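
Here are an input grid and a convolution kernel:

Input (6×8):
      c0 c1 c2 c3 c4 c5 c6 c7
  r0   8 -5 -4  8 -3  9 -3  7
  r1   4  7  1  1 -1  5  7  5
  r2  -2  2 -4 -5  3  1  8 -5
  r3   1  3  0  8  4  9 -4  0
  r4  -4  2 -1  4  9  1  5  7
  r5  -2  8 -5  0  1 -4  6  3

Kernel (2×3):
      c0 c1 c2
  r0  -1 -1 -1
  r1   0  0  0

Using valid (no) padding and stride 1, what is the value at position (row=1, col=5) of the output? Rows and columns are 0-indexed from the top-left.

The receptive field on the input at this output position is [5 7 5 / 1 8 -5]. Elementwise product with the kernel and sum: 5·-1 + 7·-1 + 5·-1.

-17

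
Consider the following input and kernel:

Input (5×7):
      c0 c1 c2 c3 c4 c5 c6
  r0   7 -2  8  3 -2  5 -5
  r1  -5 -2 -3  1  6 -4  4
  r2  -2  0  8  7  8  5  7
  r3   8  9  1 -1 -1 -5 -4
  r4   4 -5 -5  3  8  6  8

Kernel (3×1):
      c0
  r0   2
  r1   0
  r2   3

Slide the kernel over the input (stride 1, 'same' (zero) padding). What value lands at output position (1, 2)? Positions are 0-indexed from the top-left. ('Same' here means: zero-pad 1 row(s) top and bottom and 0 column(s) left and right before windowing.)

The receptive field on the zero-padded input at this output position is [8 / -3 / 8]. Elementwise product with the kernel and sum: 8·2 + 8·3.

40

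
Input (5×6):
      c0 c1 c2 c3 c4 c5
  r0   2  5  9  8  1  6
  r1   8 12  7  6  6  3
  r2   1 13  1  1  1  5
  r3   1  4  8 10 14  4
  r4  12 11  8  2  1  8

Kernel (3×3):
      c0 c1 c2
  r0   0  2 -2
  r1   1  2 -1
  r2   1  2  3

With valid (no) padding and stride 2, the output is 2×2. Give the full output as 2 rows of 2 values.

47 33
83 29

Output[0,0]: The receptive field on the input at this output position is [2 5 9 / 8 12 7 / 1 13 1]. Elementwise product with the kernel and sum: 5·2 + 9·-2 + 8·1 + 12·2 + 7·-1 + 1·1 + 13·2 + 1·3.
Output[0,1]: The receptive field on the input at this output position is [9 8 1 / 7 6 6 / 1 1 1]. Elementwise product with the kernel and sum: 8·2 + 1·-2 + 7·1 + 6·2 + 6·-1 + 1·1 + 1·2 + 1·3.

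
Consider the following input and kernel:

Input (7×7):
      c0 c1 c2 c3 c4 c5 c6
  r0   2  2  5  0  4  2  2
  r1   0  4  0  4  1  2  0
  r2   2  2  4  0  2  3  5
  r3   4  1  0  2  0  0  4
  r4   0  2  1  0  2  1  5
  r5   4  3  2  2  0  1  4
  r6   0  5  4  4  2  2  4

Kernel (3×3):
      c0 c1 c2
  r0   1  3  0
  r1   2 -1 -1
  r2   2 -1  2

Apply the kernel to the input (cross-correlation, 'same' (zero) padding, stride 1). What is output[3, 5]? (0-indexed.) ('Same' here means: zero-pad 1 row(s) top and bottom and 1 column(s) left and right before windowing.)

20

The receptive field on the zero-padded input at this output position is [2 3 5 / 0 0 4 / 2 1 5]. Elementwise product with the kernel and sum: 2·1 + 3·3 + 0·2 + 0·-1 + 4·-1 + 2·2 + 1·-1 + 5·2.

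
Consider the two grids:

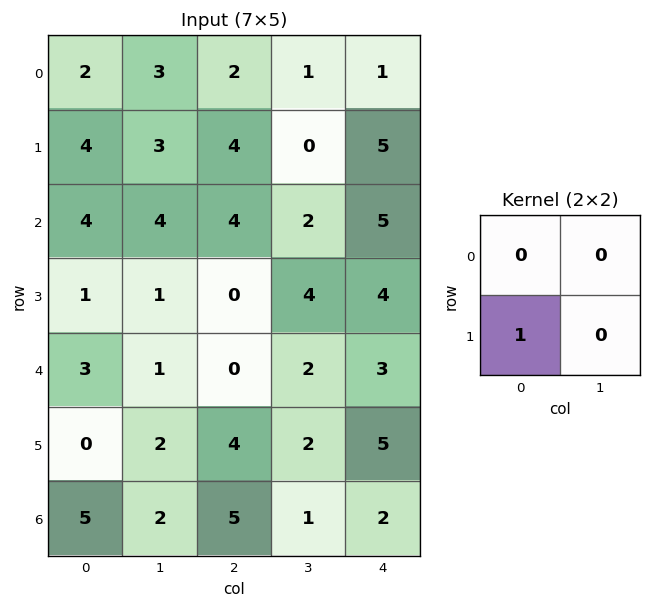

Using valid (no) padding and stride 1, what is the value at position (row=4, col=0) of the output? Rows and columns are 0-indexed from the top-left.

The receptive field on the input at this output position is [3 1 / 0 2]. Elementwise product with the kernel and sum: 0·1.

0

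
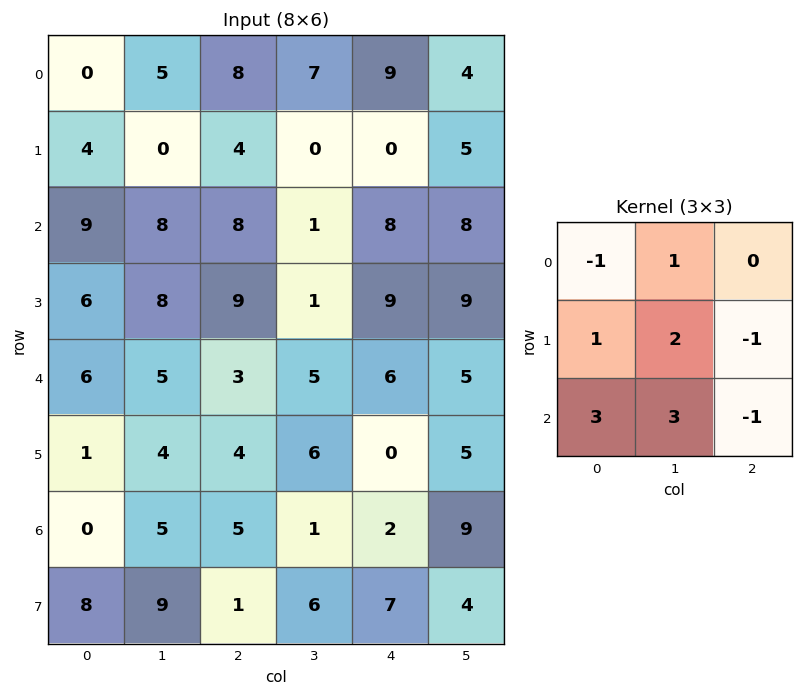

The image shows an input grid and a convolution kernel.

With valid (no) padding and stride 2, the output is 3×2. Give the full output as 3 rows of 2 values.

Output[0,0]: The receptive field on the input at this output position is [0 5 8 / 4 0 4 / 9 8 8]. Elementwise product with the kernel and sum: 0·-1 + 5·1 + 4·1 + 0·2 + 4·-1 + 9·3 + 8·3 + 8·-1.

48 22
42 13
14 34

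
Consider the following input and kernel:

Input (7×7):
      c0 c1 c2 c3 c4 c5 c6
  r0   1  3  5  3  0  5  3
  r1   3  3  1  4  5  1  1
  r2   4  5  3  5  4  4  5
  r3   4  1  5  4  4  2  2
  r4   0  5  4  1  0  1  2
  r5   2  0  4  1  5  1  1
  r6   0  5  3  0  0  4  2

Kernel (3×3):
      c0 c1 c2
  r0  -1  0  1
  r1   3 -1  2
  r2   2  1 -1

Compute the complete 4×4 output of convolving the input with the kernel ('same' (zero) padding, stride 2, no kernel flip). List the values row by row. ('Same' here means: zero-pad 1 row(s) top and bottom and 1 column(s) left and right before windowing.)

5 13 31 15
12 26 26 12
13 19 9 2
10 13 8 9

Output[0,0]: The receptive field on the zero-padded input at this output position is [0 0 0 / 0 1 3 / 0 3 3]. Elementwise product with the kernel and sum: 0·-1 + 0·1 + 0·3 + 1·-1 + 3·2 + 0·2 + 3·1 + 3·-1.
Output[0,1]: The receptive field on the zero-padded input at this output position is [0 0 0 / 3 5 3 / 3 1 4]. Elementwise product with the kernel and sum: 0·-1 + 0·1 + 3·3 + 5·-1 + 3·2 + 3·2 + 1·1 + 4·-1.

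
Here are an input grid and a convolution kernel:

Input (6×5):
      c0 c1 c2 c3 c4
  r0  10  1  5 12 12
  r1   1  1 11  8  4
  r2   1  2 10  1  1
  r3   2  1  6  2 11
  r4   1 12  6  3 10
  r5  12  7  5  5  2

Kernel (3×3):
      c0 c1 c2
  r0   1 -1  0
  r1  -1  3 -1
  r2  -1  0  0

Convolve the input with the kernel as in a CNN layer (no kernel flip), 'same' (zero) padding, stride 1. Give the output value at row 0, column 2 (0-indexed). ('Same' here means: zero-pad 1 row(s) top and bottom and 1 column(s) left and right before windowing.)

1

The receptive field on the zero-padded input at this output position is [0 0 0 / 1 5 12 / 1 11 8]. Elementwise product with the kernel and sum: 0·1 + 0·-1 + 1·-1 + 5·3 + 12·-1 + 1·-1.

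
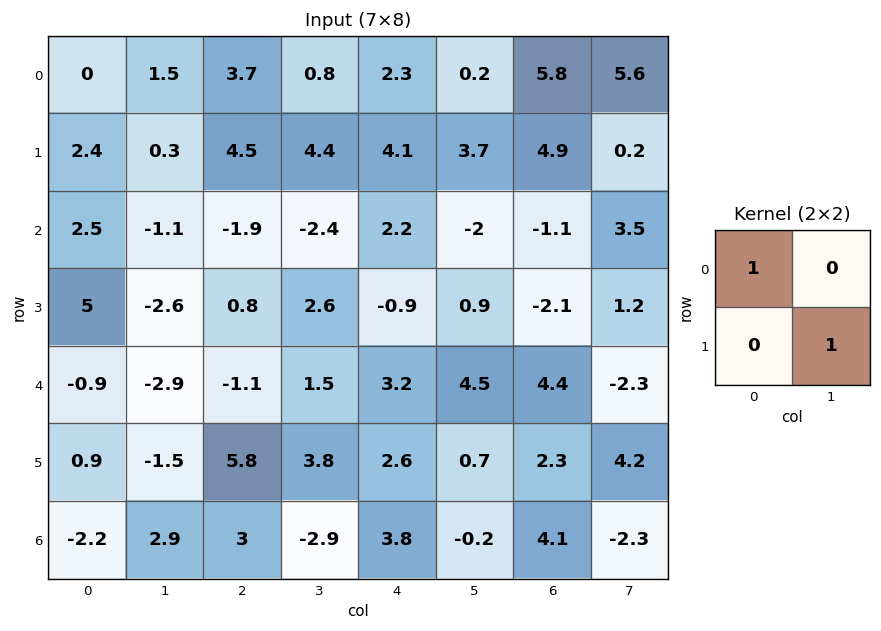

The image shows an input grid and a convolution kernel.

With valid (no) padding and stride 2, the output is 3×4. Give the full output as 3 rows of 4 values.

Output[0,0]: The receptive field on the input at this output position is [0 1.5 / 2.4 0.3]. Elementwise product with the kernel and sum: 0·1 + 0.3·1.
Output[0,1]: The receptive field on the input at this output position is [3.7 0.8 / 4.5 4.4]. Elementwise product with the kernel and sum: 3.7·1 + 4.4·1.

0.3 8.1 6 6
-0.1 0.7 3.1 0.1
-2.4 2.7 3.9 8.6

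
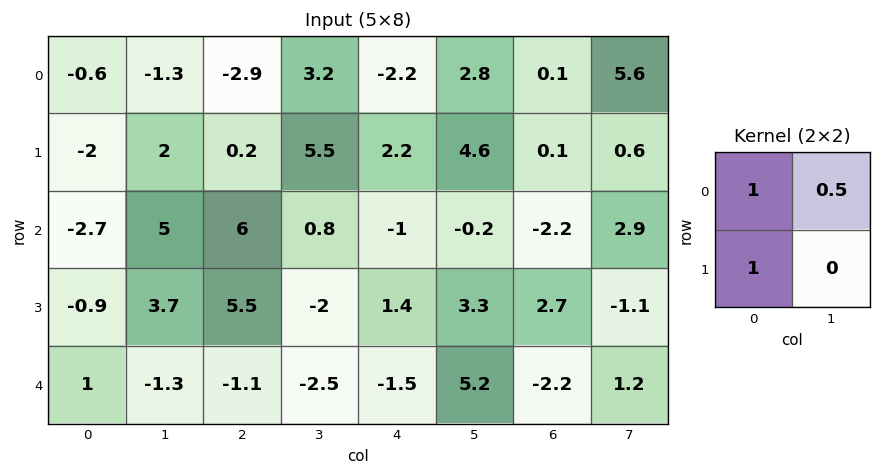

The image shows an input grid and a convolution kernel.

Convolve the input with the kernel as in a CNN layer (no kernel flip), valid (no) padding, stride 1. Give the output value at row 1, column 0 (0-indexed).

-3.7

The receptive field on the input at this output position is [-2 2 / -2.7 5]. Elementwise product with the kernel and sum: -2·1 + 2·0.5 + -2.7·1.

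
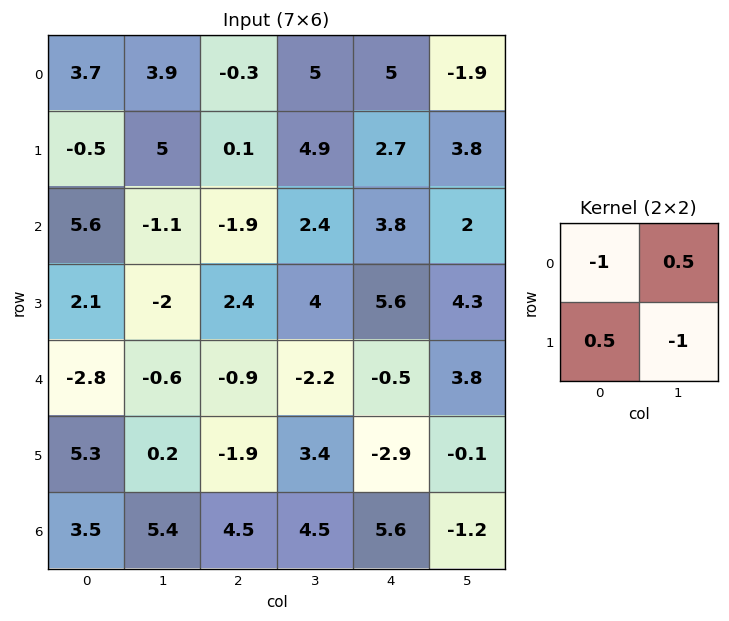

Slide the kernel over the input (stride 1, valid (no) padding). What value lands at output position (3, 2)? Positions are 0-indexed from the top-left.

The receptive field on the input at this output position is [2.4 4 / -0.9 -2.2]. Elementwise product with the kernel and sum: 2.4·-1 + 4·0.5 + -0.9·0.5 + -2.2·-1.

1.35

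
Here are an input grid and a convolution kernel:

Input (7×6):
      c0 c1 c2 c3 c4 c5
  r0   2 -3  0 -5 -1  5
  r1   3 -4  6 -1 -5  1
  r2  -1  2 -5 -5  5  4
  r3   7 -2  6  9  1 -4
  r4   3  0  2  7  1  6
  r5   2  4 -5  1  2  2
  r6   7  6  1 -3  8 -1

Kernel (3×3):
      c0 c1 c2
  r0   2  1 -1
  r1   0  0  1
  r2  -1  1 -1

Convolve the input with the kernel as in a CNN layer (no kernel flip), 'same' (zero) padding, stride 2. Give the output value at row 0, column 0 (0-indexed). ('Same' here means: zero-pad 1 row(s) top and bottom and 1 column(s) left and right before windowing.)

The receptive field on the zero-padded input at this output position is [0 0 0 / 0 2 -3 / 0 3 -4]. Elementwise product with the kernel and sum: 0·2 + 0·1 + 0·-1 + -3·1 + 0·-1 + 3·1 + -4·-1.

4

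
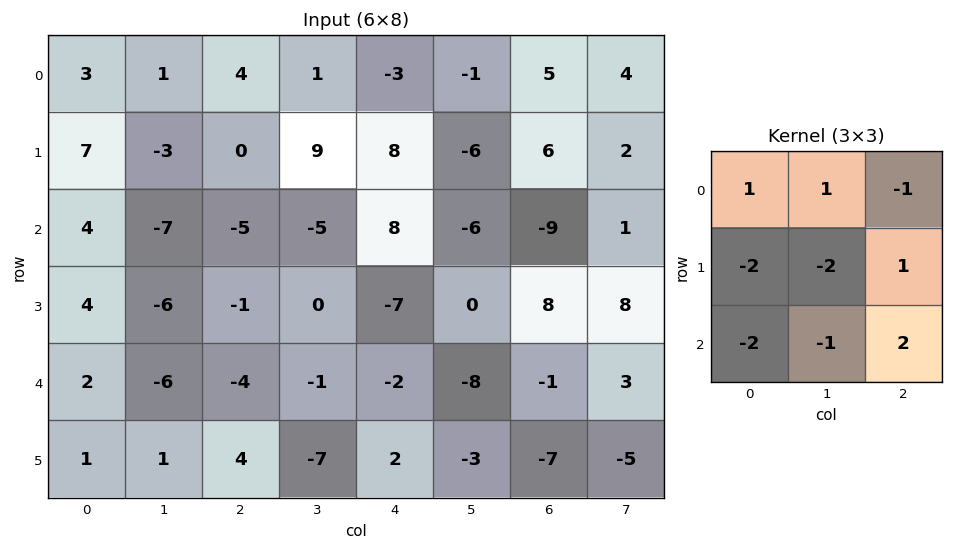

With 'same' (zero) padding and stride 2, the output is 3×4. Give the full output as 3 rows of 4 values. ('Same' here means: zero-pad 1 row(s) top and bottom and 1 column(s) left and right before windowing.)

Output[0,0]: The receptive field on the zero-padded input at this output position is [0 0 0 / 0 3 1 / 0 7 -3]. Elementwise product with the kernel and sum: 0·1 + 0·1 + 0·-1 + 0·-2 + 3·-2 + 1·1 + 0·-2 + 7·-1 + -3·2.
Output[0,1]: The receptive field on the zero-padded input at this output position is [0 0 0 / 1 4 1 / -3 0 9]. Elementwise product with the kernel and sum: 0·1 + 0·1 + 0·-1 + 1·-2 + 4·-2 + 1·1 + -3·-2 + 0·-1 + 9·2.

-18 15 -35 6
-21 20 18 37
1 -8 -3 24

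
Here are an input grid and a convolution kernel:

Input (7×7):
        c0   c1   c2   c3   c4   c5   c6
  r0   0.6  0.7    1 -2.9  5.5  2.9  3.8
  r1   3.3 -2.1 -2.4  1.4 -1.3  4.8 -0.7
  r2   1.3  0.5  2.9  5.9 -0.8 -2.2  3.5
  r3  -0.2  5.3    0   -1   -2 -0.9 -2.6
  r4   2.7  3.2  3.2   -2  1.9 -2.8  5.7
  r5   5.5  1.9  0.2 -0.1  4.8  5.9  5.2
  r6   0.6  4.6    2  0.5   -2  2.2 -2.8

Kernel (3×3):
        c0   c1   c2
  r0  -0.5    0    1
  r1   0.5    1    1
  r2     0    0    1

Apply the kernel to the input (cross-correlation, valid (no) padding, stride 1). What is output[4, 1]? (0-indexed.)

The receptive field on the input at this output position is [3.2 3.2 -2 / 1.9 0.2 -0.1 / 4.6 2 0.5]. Elementwise product with the kernel and sum: 3.2·-0.5 + -2·1 + 1.9·0.5 + 0.2·1 + -0.1·1 + 0.5·1.

-2.05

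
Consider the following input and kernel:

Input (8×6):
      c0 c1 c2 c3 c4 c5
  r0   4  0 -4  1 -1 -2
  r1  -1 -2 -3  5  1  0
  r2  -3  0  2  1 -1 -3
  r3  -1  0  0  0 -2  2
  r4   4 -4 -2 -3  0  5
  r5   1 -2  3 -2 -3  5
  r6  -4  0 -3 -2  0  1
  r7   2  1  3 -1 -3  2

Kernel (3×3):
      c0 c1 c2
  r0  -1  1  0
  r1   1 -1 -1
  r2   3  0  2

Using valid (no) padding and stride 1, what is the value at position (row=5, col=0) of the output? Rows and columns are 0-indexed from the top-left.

8

The receptive field on the input at this output position is [1 -2 3 / -4 0 -3 / 2 1 3]. Elementwise product with the kernel and sum: 1·-1 + -2·1 + -4·1 + 0·-1 + -3·-1 + 2·3 + 3·2.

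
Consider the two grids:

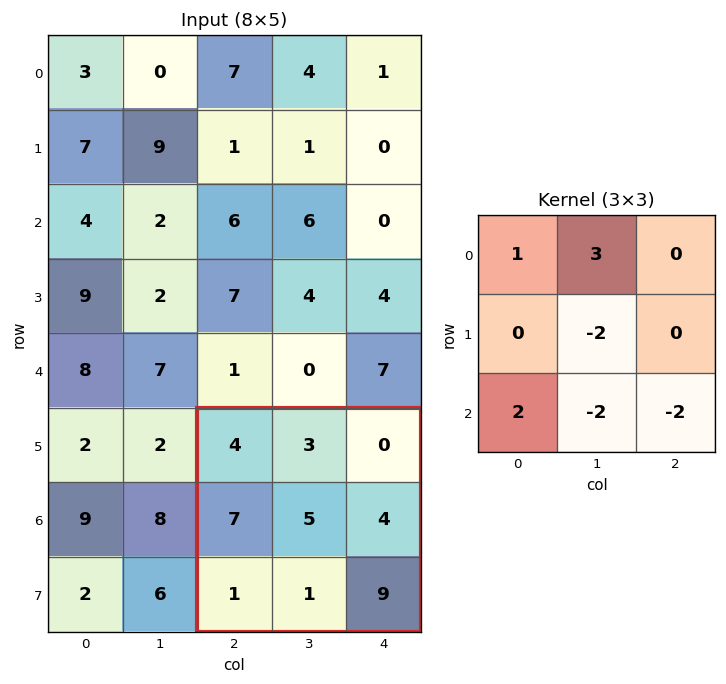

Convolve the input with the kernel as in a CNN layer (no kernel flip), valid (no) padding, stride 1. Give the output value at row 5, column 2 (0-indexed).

-15

The receptive field on the input at this output position is [4 3 0 / 7 5 4 / 1 1 9]. Elementwise product with the kernel and sum: 4·1 + 3·3 + 5·-2 + 1·2 + 1·-2 + 9·-2.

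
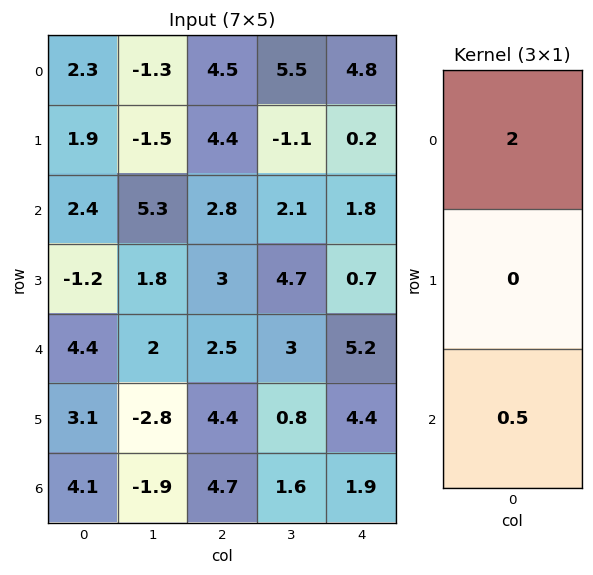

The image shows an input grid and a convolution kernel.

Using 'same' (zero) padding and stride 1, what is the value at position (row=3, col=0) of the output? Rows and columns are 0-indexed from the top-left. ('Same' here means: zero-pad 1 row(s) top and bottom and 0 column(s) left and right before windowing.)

7

The receptive field on the zero-padded input at this output position is [2.4 / -1.2 / 4.4]. Elementwise product with the kernel and sum: 2.4·2 + 4.4·0.5.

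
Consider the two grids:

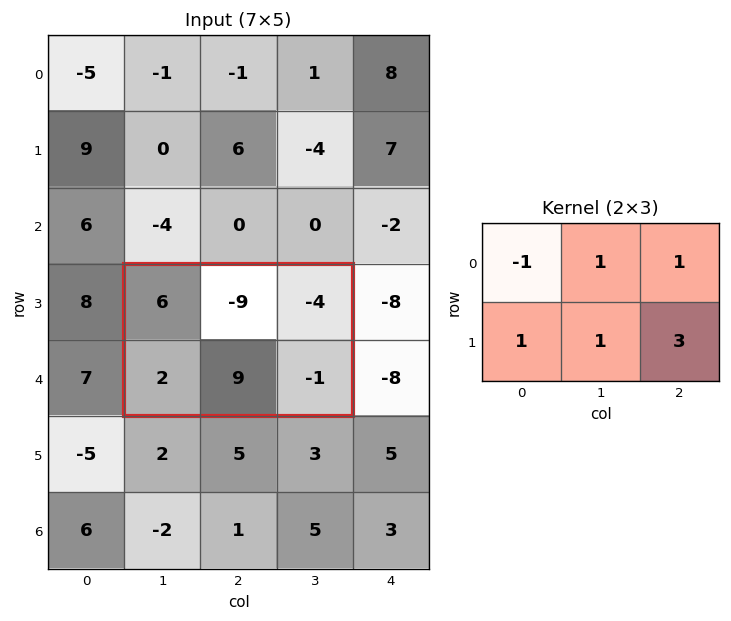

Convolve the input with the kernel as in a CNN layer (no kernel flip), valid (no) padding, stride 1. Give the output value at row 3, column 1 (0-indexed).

-11

The receptive field on the input at this output position is [6 -9 -4 / 2 9 -1]. Elementwise product with the kernel and sum: 6·-1 + -9·1 + -4·1 + 2·1 + 9·1 + -1·3.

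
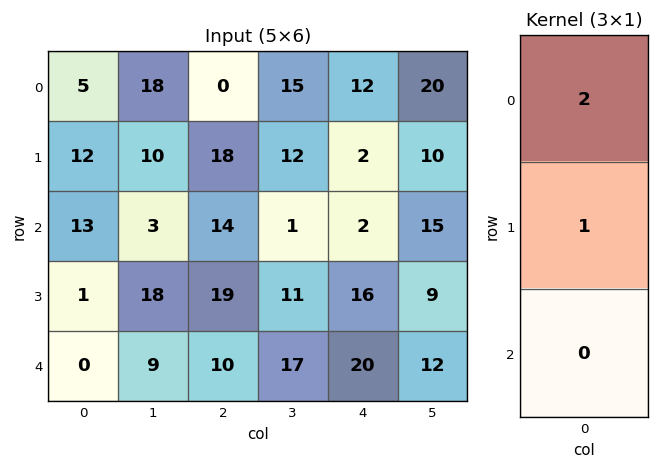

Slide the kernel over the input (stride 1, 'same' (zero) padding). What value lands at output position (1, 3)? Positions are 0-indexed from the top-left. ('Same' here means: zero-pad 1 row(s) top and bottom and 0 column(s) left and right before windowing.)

42

The receptive field on the zero-padded input at this output position is [15 / 12 / 1]. Elementwise product with the kernel and sum: 15·2 + 12·1.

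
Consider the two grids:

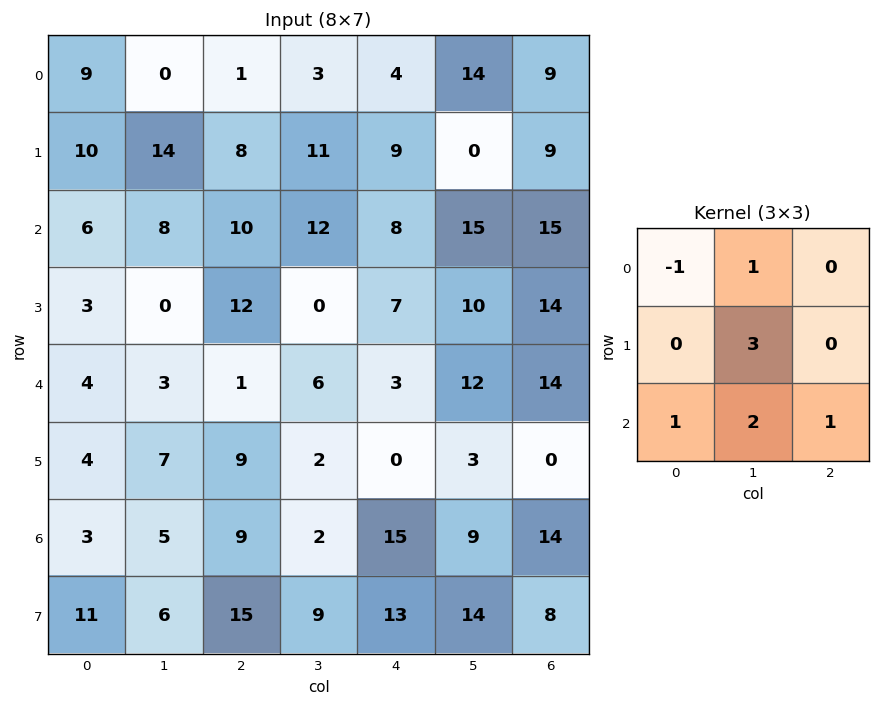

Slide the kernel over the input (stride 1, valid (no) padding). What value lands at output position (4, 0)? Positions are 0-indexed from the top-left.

The receptive field on the input at this output position is [4 3 1 / 4 7 9 / 3 5 9]. Elementwise product with the kernel and sum: 4·-1 + 3·1 + 7·3 + 3·1 + 5·2 + 9·1.

42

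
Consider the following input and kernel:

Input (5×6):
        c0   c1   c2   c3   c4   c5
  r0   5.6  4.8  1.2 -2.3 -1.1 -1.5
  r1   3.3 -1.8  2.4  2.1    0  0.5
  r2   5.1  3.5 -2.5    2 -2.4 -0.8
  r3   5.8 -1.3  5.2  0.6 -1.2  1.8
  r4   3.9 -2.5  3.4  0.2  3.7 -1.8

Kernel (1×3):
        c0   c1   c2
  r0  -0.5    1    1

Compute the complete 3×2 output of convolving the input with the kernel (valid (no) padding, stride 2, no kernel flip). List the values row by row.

Output[0,0]: The receptive field on the input at this output position is [5.6 4.8 1.2]. Elementwise product with the kernel and sum: 5.6·-0.5 + 4.8·1 + 1.2·1.

3.2 -4
-1.55 0.85
-1.05 2.2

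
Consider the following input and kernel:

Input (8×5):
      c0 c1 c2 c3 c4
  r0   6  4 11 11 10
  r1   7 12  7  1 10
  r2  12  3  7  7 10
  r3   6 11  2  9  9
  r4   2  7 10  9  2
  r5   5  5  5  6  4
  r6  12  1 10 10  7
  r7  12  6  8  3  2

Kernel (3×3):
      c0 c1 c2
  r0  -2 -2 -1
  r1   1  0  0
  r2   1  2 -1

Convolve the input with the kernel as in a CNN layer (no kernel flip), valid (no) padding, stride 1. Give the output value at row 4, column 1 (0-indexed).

The receptive field on the input at this output position is [7 10 9 / 5 5 6 / 1 10 10]. Elementwise product with the kernel and sum: 7·-2 + 10·-2 + 9·-1 + 5·1 + 1·1 + 10·2 + 10·-1.

-27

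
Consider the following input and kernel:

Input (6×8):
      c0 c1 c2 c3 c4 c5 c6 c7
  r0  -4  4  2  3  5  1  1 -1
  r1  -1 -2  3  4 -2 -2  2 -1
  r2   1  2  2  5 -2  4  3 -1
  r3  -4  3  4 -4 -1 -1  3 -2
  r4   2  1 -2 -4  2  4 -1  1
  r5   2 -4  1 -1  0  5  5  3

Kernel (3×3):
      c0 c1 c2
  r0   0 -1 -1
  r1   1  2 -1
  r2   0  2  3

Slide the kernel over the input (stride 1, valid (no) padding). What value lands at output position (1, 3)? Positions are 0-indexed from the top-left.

The receptive field on the input at this output position is [4 -2 -2 / 5 -2 4 / -4 -1 -1]. Elementwise product with the kernel and sum: -2·-1 + -2·-1 + 5·1 + -2·2 + 4·-1 + -1·2 + -1·3.

-4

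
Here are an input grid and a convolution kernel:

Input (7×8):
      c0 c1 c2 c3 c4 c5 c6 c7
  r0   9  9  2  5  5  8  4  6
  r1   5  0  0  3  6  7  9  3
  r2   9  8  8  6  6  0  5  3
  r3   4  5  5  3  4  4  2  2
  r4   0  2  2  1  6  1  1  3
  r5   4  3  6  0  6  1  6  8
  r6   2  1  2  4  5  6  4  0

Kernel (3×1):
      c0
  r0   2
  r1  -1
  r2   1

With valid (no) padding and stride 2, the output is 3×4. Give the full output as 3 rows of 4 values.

Output[0,0]: The receptive field on the input at this output position is [9 / 5 / 9]. Elementwise product with the kernel and sum: 9·2 + 5·-1 + 9·1.

22 12 10 4
14 13 14 9
-2 0 11 0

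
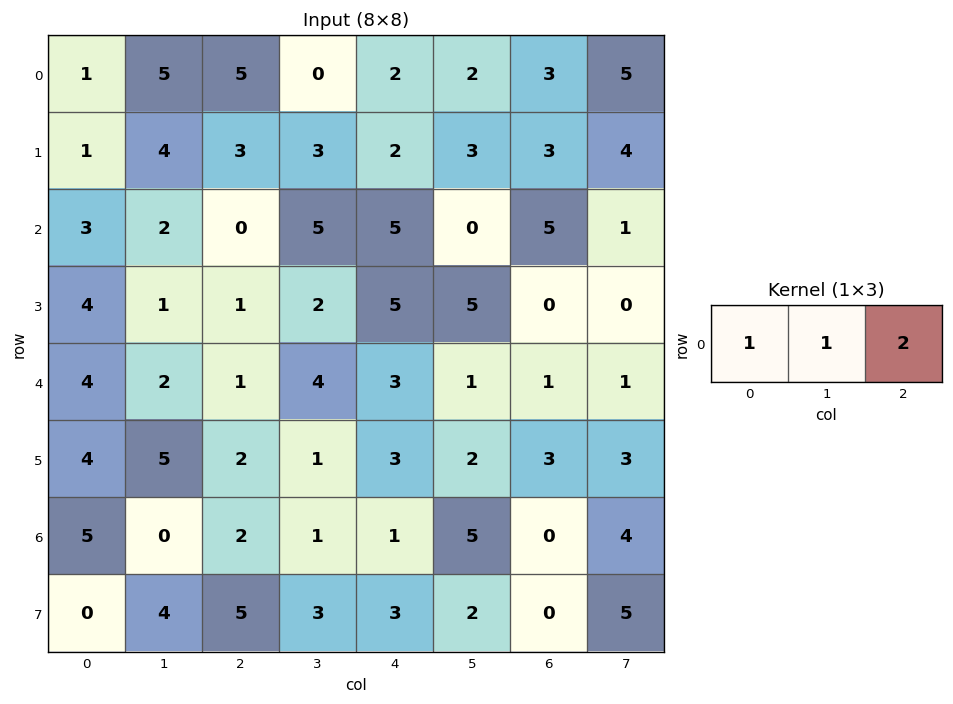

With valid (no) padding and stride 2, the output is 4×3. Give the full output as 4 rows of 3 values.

16 9 10
5 15 15
8 11 6
9 5 6

Output[0,0]: The receptive field on the input at this output position is [1 5 5]. Elementwise product with the kernel and sum: 1·1 + 5·1 + 5·2.
Output[0,1]: The receptive field on the input at this output position is [5 0 2]. Elementwise product with the kernel and sum: 5·1 + 0·1 + 2·2.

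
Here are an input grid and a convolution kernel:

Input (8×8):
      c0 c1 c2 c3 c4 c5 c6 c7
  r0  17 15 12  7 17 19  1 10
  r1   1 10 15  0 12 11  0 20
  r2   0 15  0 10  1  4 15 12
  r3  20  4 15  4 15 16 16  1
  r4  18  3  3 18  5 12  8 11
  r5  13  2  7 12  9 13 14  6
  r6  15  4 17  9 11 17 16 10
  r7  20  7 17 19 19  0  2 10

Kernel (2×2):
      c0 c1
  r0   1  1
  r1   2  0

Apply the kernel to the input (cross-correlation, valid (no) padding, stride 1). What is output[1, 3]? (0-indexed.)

The receptive field on the input at this output position is [0 12 / 10 1]. Elementwise product with the kernel and sum: 0·1 + 12·1 + 10·2.

32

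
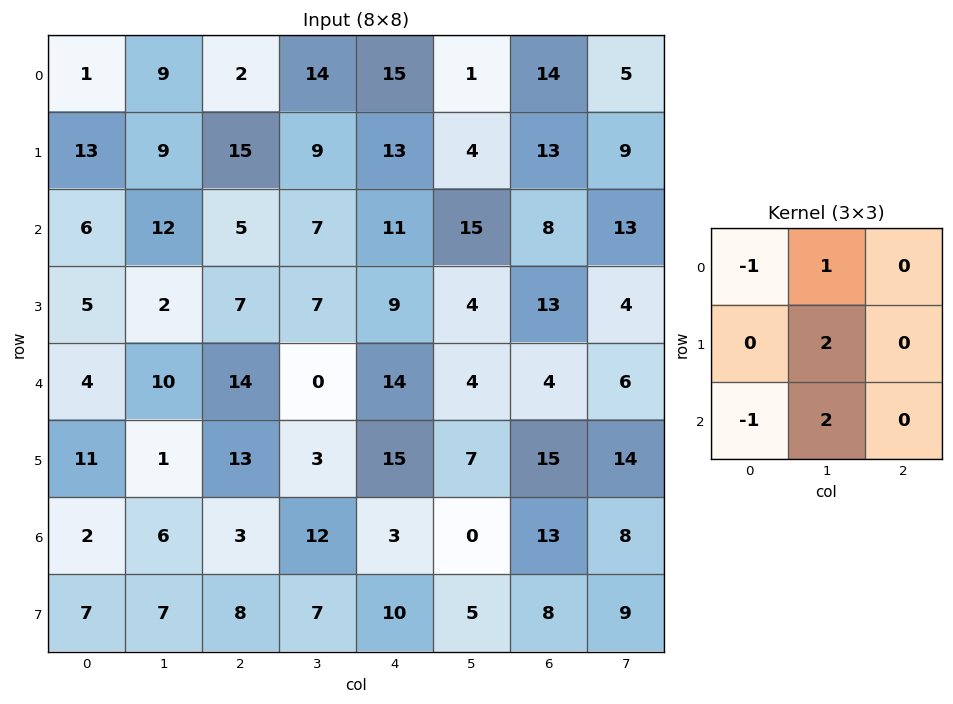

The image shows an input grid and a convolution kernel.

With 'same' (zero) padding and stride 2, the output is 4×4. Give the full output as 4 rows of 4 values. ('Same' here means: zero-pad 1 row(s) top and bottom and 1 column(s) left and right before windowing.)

Output[0,0]: The receptive field on the zero-padded input at this output position is [0 0 0 / 0 1 9 / 0 13 9]. Elementwise product with the kernel and sum: 0·-1 + 0·1 + 1·2 + 0·-1 + 13·2.
Output[0,1]: The receptive field on the zero-padded input at this output position is [0 0 0 / 9 2 14 / 9 15 9]. Elementwise product with the kernel and sum: 0·-1 + 0·1 + 2·2 + 9·-1 + 15·2.

28 25 47 50
35 28 37 47
35 58 57 40
29 27 31 45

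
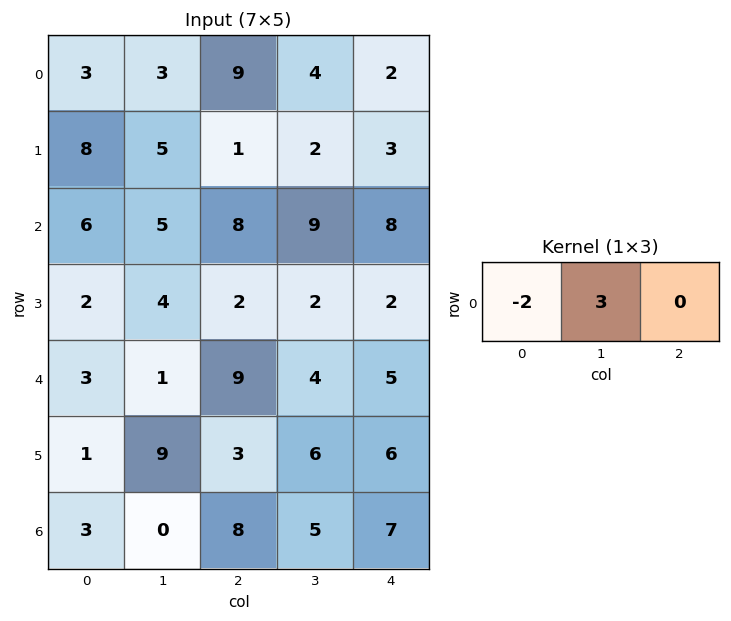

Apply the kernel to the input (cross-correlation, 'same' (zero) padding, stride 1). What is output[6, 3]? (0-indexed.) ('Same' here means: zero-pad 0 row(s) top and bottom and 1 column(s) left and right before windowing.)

-1

The receptive field on the zero-padded input at this output position is [8 5 7]. Elementwise product with the kernel and sum: 8·-2 + 5·3.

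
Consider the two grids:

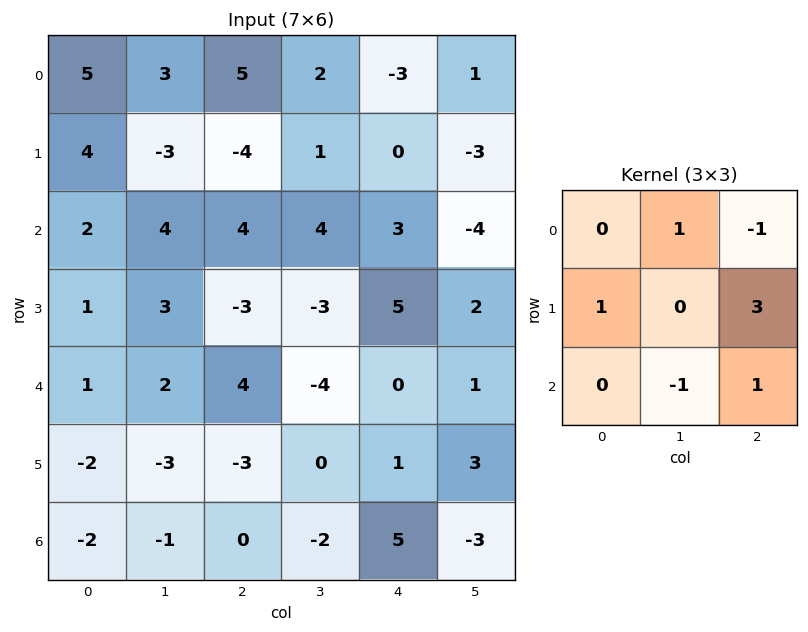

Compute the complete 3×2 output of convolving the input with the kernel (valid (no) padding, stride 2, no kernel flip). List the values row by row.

Output[0,0]: The receptive field on the input at this output position is [5 3 5 / 4 -3 -4 / 2 4 4]. Elementwise product with the kernel and sum: 3·1 + 5·-1 + 4·1 + -4·3 + 4·-1 + 4·1.
Output[0,1]: The receptive field on the input at this output position is [5 2 -3 / -4 1 0 / 4 4 3]. Elementwise product with the kernel and sum: 2·1 + -3·-1 + -4·1 + 0·3 + 4·-1 + 3·1.

-10 0
-6 17
-12 3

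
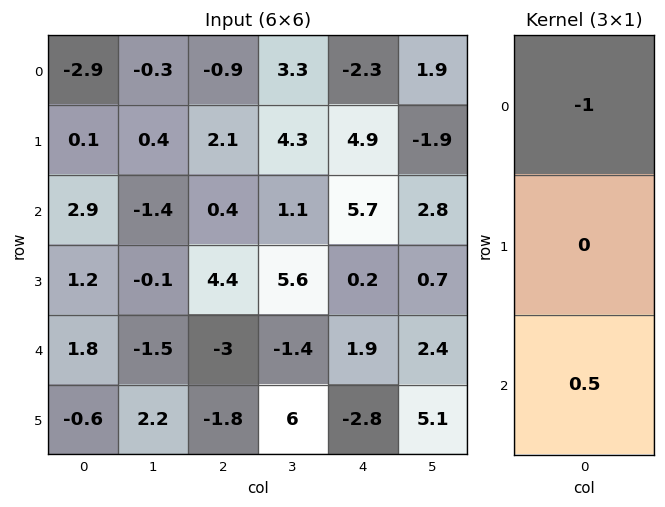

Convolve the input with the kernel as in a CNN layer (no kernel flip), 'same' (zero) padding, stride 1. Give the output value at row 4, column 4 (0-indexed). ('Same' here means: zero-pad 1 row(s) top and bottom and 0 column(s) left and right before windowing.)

The receptive field on the zero-padded input at this output position is [0.2 / 1.9 / -2.8]. Elementwise product with the kernel and sum: 0.2·-1 + -2.8·0.5.

-1.6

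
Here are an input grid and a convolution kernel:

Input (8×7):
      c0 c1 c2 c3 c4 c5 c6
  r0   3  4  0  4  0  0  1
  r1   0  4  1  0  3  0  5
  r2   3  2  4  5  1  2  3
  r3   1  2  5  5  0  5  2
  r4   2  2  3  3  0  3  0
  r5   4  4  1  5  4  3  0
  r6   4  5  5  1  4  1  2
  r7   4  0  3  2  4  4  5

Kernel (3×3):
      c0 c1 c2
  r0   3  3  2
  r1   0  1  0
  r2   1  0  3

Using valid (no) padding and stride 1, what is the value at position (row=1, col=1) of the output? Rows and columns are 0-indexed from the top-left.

36

The receptive field on the input at this output position is [4 1 0 / 2 4 5 / 2 5 5]. Elementwise product with the kernel and sum: 4·3 + 1·3 + 0·2 + 4·1 + 2·1 + 5·3.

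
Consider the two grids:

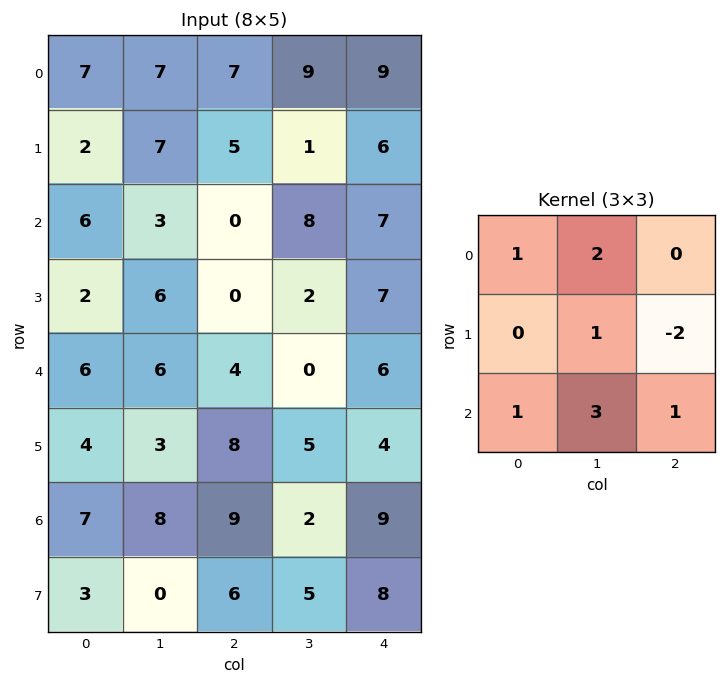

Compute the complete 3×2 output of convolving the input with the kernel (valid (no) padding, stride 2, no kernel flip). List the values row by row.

33 45
46 14
45 25

Output[0,0]: The receptive field on the input at this output position is [7 7 7 / 2 7 5 / 6 3 0]. Elementwise product with the kernel and sum: 7·1 + 7·2 + 7·1 + 5·-2 + 6·1 + 3·3 + 0·1.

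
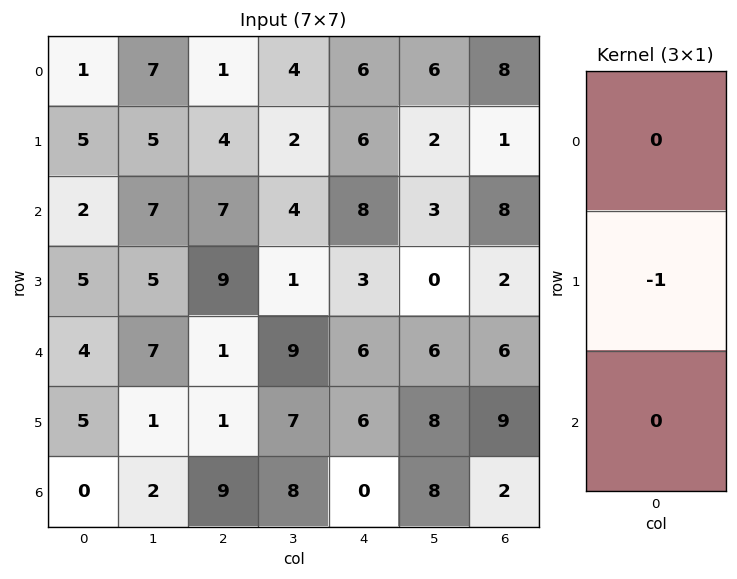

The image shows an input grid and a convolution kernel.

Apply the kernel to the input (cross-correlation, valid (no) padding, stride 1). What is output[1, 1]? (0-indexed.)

The receptive field on the input at this output position is [5 / 7 / 5]. Elementwise product with the kernel and sum: 7·-1.

-7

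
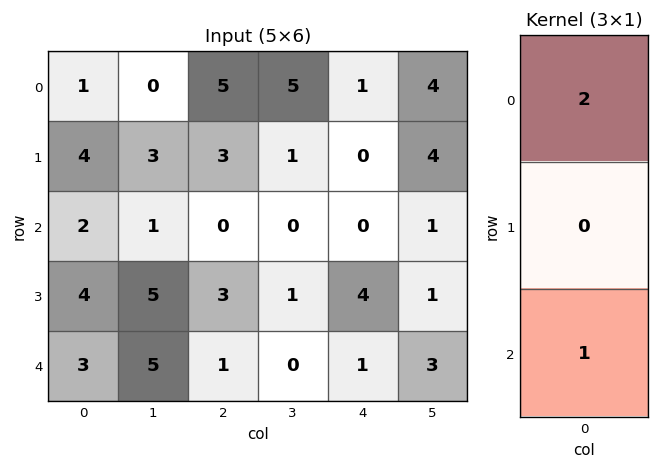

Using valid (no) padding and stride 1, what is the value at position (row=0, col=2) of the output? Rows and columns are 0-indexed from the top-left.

The receptive field on the input at this output position is [5 / 3 / 0]. Elementwise product with the kernel and sum: 5·2 + 0·1.

10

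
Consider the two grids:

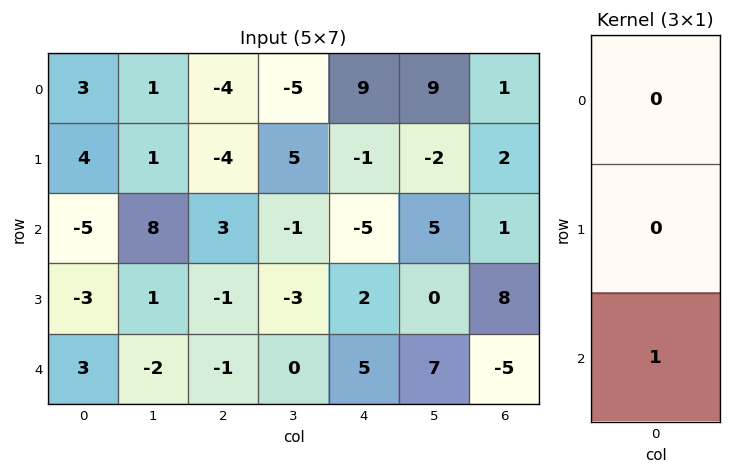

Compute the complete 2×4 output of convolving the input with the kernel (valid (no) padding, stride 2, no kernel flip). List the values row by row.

Output[0,0]: The receptive field on the input at this output position is [3 / 4 / -5]. Elementwise product with the kernel and sum: -5·1.
Output[0,1]: The receptive field on the input at this output position is [-4 / -4 / 3]. Elementwise product with the kernel and sum: 3·1.

-5 3 -5 1
3 -1 5 -5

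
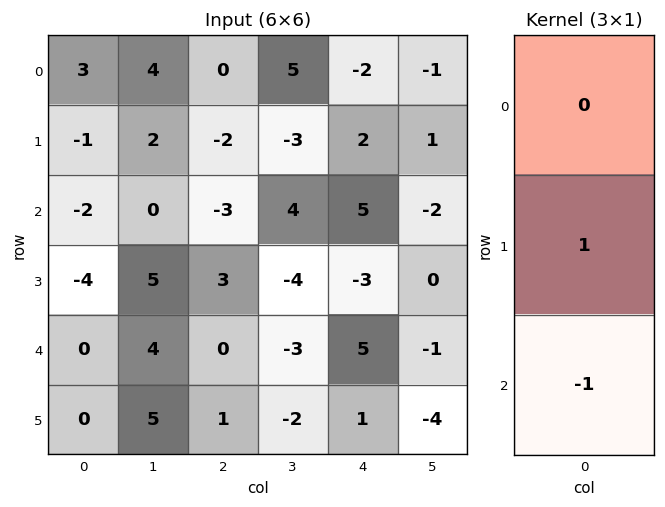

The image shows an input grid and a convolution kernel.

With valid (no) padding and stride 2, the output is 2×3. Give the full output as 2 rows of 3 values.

Output[0,0]: The receptive field on the input at this output position is [3 / -1 / -2]. Elementwise product with the kernel and sum: -1·1 + -2·-1.
Output[0,1]: The receptive field on the input at this output position is [0 / -2 / -3]. Elementwise product with the kernel and sum: -2·1 + -3·-1.

1 1 -3
-4 3 -8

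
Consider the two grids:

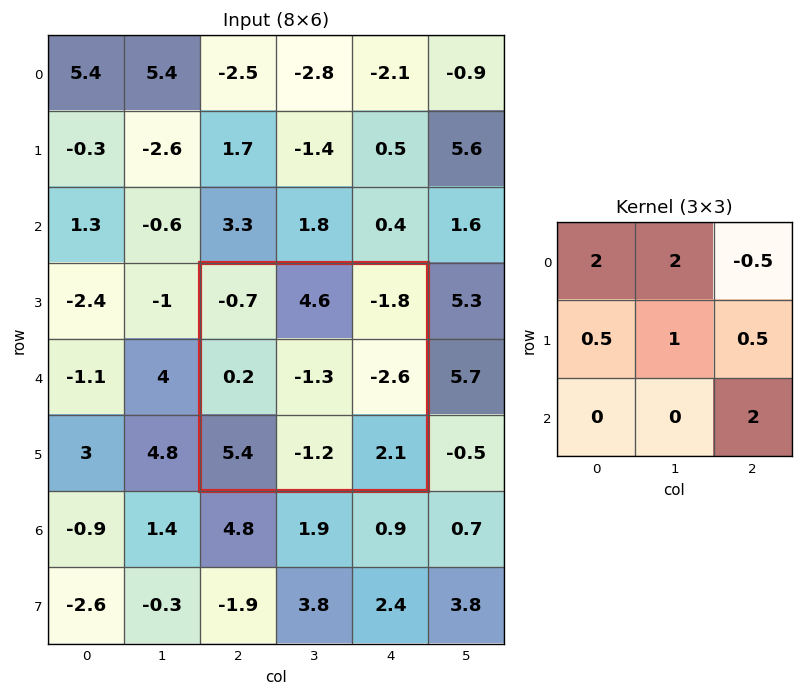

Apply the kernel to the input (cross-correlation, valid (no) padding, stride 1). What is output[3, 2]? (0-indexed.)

10.4

The receptive field on the input at this output position is [-0.7 4.6 -1.8 / 0.2 -1.3 -2.6 / 5.4 -1.2 2.1]. Elementwise product with the kernel and sum: -0.7·2 + 4.6·2 + -1.8·-0.5 + 0.2·0.5 + -1.3·1 + -2.6·0.5 + 2.1·2.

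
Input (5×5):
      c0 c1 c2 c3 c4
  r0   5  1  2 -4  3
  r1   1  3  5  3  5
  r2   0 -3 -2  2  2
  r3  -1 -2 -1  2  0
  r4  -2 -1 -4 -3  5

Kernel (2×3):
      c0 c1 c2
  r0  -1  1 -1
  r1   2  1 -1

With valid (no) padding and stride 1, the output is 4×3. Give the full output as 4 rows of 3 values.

-6 13 -1
-4 -11 -11
-4 -8 2
-1 -4 -13

Output[0,0]: The receptive field on the input at this output position is [5 1 2 / 1 3 5]. Elementwise product with the kernel and sum: 5·-1 + 1·1 + 2·-1 + 1·2 + 3·1 + 5·-1.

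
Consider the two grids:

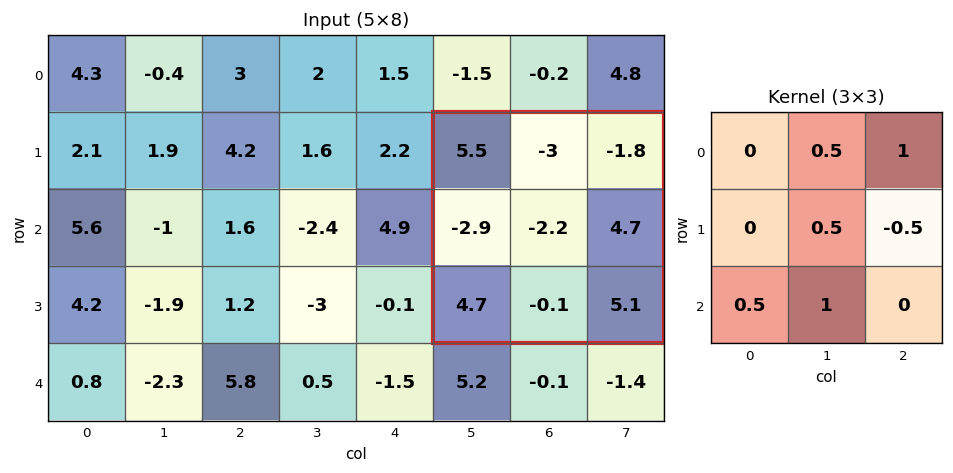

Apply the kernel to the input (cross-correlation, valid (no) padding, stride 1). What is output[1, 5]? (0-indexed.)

The receptive field on the input at this output position is [5.5 -3 -1.8 / -2.9 -2.2 4.7 / 4.7 -0.1 5.1]. Elementwise product with the kernel and sum: -3·0.5 + -1.8·1 + -2.2·0.5 + 4.7·-0.5 + 4.7·0.5 + -0.1·1.

-4.5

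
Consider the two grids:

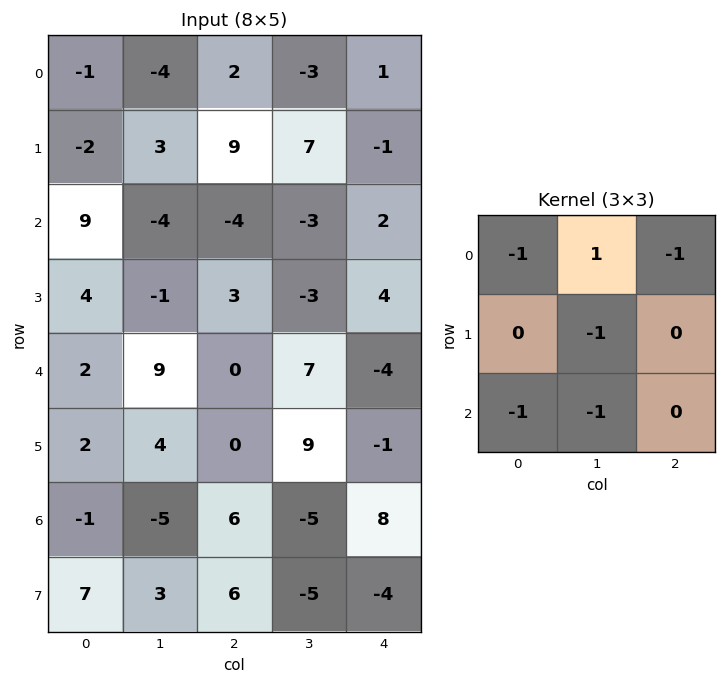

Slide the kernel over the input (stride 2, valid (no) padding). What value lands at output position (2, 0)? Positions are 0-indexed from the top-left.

The receptive field on the input at this output position is [2 9 0 / 2 4 0 / -1 -5 6]. Elementwise product with the kernel and sum: 2·-1 + 9·1 + 0·-1 + 4·-1 + -1·-1 + -5·-1.

9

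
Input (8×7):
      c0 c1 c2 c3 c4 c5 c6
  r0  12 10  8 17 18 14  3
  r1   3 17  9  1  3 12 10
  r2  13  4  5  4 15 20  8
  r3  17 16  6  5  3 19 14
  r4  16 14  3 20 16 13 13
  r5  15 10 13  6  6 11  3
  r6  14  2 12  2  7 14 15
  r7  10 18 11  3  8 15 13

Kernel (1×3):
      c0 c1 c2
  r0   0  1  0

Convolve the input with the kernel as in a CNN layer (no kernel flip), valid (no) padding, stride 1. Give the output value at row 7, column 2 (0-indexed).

The receptive field on the input at this output position is [11 3 8]. Elementwise product with the kernel and sum: 3·1.

3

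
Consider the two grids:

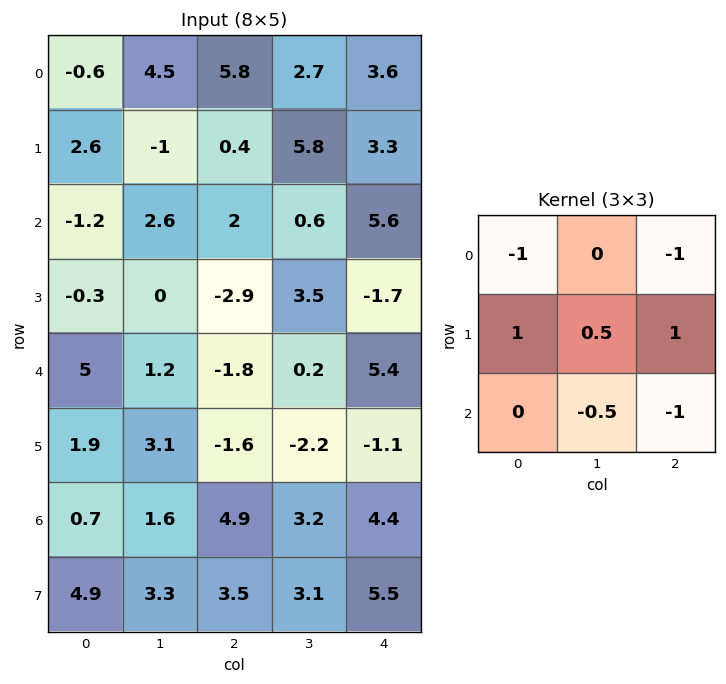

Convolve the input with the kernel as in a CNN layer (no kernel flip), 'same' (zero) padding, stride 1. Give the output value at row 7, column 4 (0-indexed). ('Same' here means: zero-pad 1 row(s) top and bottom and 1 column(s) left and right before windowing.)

2.65

The receptive field on the zero-padded input at this output position is [3.2 4.4 0 / 3.1 5.5 0 / 0 0 0]. Elementwise product with the kernel and sum: 3.2·-1 + 0·-1 + 3.1·1 + 5.5·0.5 + 0·1 + 0·-0.5 + 0·-1.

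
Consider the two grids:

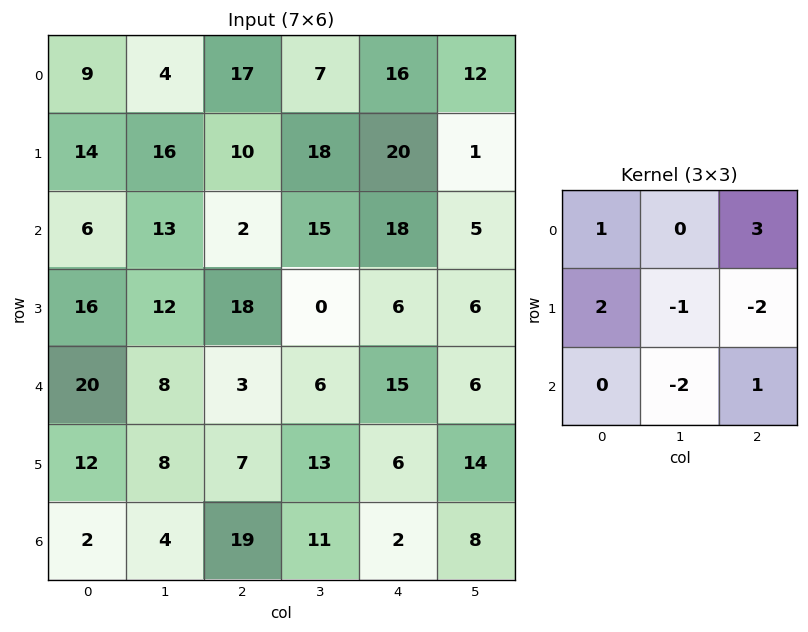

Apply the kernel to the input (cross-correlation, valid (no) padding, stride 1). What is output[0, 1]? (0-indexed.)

The receptive field on the input at this output position is [4 17 7 / 16 10 18 / 13 2 15]. Elementwise product with the kernel and sum: 4·1 + 7·3 + 16·2 + 10·-1 + 18·-2 + 2·-2 + 15·1.

22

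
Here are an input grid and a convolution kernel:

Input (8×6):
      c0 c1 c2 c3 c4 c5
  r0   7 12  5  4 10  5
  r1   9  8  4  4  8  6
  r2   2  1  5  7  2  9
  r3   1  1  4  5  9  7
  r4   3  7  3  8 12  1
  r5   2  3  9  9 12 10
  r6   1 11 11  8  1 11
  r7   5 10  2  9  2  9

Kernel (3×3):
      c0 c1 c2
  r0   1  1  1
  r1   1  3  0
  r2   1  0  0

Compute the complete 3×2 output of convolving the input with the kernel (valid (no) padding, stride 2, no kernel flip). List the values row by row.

Output[0,0]: The receptive field on the input at this output position is [7 12 5 / 9 8 4 / 2 1 5]. Elementwise product with the kernel and sum: 7·1 + 12·1 + 5·1 + 9·1 + 8·3 + 2·1.
Output[0,1]: The receptive field on the input at this output position is [5 4 10 / 4 4 8 / 5 7 2]. Elementwise product with the kernel and sum: 5·1 + 4·1 + 10·1 + 4·1 + 4·3 + 5·1.

59 40
15 36
25 70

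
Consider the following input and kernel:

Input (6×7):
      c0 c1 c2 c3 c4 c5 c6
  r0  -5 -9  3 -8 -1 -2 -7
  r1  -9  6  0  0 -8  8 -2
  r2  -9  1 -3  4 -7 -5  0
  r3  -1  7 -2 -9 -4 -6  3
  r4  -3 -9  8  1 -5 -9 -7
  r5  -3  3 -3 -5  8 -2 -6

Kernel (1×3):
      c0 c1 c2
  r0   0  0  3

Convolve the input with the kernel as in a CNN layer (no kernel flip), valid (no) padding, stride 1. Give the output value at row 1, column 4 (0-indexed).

-6

The receptive field on the input at this output position is [-8 8 -2]. Elementwise product with the kernel and sum: -2·3.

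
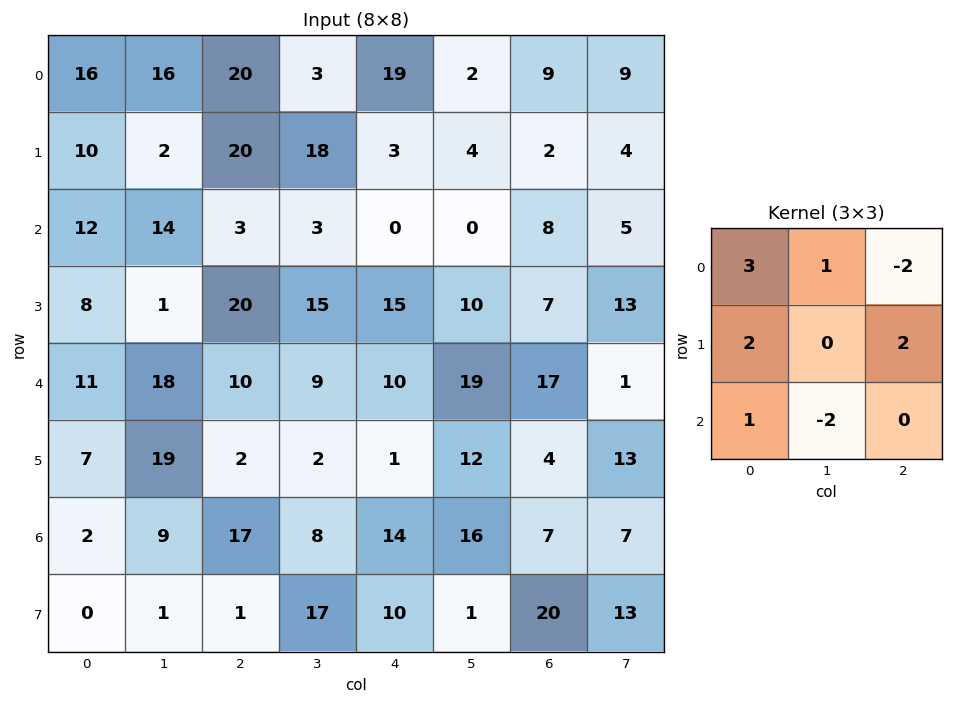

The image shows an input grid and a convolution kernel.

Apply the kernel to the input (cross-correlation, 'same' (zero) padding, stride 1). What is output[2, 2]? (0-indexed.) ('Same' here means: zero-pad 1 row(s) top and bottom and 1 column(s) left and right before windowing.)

The receptive field on the zero-padded input at this output position is [2 20 18 / 14 3 3 / 1 20 15]. Elementwise product with the kernel and sum: 2·3 + 20·1 + 18·-2 + 14·2 + 3·2 + 1·1 + 20·-2.

-15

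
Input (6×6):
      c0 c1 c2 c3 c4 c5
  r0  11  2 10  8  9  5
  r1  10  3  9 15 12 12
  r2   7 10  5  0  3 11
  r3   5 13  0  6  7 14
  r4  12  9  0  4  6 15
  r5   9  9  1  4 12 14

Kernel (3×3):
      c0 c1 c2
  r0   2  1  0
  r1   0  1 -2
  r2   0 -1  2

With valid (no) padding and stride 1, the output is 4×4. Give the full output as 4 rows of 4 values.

9 -12 25 32
10 32 35 44
28 21 10 6
25 25 18 11

Output[0,0]: The receptive field on the input at this output position is [11 2 10 / 10 3 9 / 7 10 5]. Elementwise product with the kernel and sum: 11·2 + 2·1 + 3·1 + 9·-2 + 10·-1 + 5·2.
Output[0,1]: The receptive field on the input at this output position is [2 10 8 / 3 9 15 / 10 5 0]. Elementwise product with the kernel and sum: 2·2 + 10·1 + 9·1 + 15·-2 + 5·-1 + 0·2.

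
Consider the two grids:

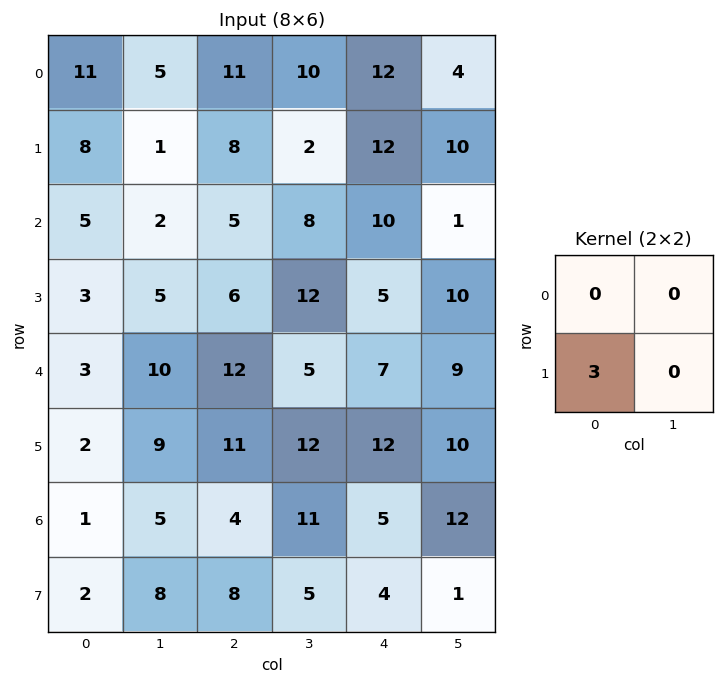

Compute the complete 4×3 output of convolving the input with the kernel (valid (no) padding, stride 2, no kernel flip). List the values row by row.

Output[0,0]: The receptive field on the input at this output position is [11 5 / 8 1]. Elementwise product with the kernel and sum: 8·3.

24 24 36
9 18 15
6 33 36
6 24 12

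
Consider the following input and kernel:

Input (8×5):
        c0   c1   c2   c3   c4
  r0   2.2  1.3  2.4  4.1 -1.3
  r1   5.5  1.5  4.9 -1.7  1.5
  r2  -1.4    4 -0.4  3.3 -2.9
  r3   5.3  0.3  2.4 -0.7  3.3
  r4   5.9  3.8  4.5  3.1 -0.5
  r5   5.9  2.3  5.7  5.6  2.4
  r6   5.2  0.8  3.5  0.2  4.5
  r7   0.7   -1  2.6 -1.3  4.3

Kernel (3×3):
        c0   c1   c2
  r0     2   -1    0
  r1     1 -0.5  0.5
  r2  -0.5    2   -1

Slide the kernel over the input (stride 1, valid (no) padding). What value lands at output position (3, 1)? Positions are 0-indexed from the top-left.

The receptive field on the input at this output position is [0.3 2.4 -0.7 / 3.8 4.5 3.1 / 2.3 5.7 5.6]. Elementwise product with the kernel and sum: 0.3·2 + 2.4·-1 + 3.8·1 + 4.5·-0.5 + 3.1·0.5 + 2.3·-0.5 + 5.7·2 + 5.6·-1.

5.95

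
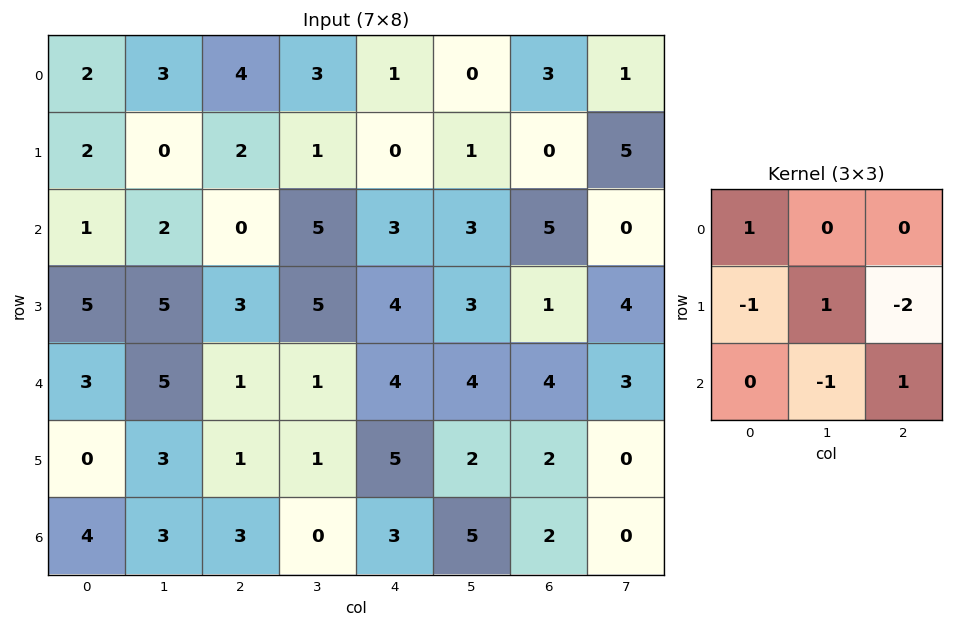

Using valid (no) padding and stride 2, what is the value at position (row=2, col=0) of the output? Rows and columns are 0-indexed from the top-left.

The receptive field on the input at this output position is [3 5 1 / 0 3 1 / 4 3 3]. Elementwise product with the kernel and sum: 3·1 + 0·-1 + 3·1 + 1·-2 + 3·-1 + 3·1.

4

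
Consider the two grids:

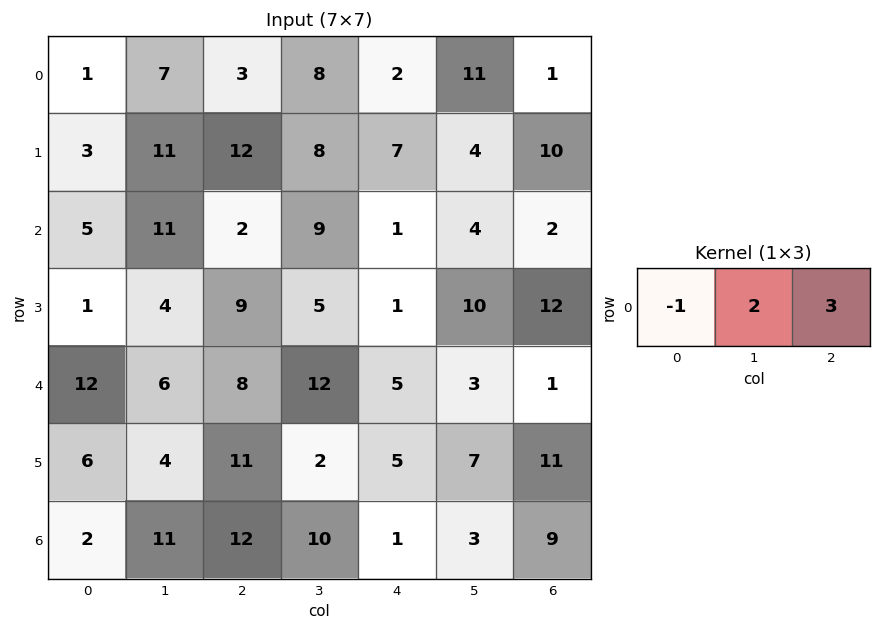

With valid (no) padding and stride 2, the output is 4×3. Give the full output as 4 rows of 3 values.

Output[0,0]: The receptive field on the input at this output position is [1 7 3]. Elementwise product with the kernel and sum: 1·-1 + 7·2 + 3·3.

22 19 23
23 19 13
24 31 4
56 11 32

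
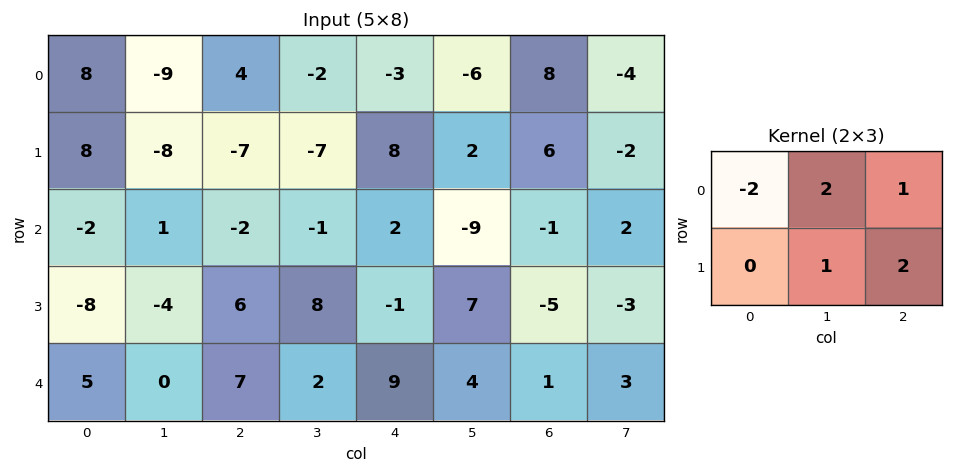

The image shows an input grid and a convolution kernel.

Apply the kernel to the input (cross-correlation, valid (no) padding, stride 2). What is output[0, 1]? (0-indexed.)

The receptive field on the input at this output position is [4 -2 -3 / -7 -7 8]. Elementwise product with the kernel and sum: 4·-2 + -2·2 + -3·1 + -7·1 + 8·2.

-6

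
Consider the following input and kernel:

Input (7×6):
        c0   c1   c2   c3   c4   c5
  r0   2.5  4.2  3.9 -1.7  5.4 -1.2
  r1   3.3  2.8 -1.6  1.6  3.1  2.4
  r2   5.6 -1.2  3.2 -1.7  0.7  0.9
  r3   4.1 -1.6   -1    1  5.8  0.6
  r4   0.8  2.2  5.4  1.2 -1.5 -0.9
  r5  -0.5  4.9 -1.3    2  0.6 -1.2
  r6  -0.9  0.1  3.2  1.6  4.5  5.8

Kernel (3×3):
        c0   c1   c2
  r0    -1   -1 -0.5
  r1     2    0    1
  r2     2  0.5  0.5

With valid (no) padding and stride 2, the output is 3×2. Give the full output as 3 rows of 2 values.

Output[0,0]: The receptive field on the input at this output position is [2.5 4.2 3.9 / 3.3 2.8 -1.6 / 5.6 -1.2 3.2]. Elementwise product with the kernel and sum: 2.5·-1 + 4.2·-1 + 3.9·-0.5 + 3.3·2 + -1.6·1 + 5.6·2 + -1.2·0.5 + 3.2·0.5.
Output[0,1]: The receptive field on the input at this output position is [3.9 -1.7 5.4 / -1.6 1.6 3.1 / 3.2 -1.7 0.7]. Elementwise product with the kernel and sum: 3.9·-1 + -1.7·-1 + 5.4·-0.5 + -1.6·2 + 3.1·1 + 3.2·2 + -1.7·0.5 + 0.7·0.5.

8.55 0.9
6.6 12.6
-8.15 1.6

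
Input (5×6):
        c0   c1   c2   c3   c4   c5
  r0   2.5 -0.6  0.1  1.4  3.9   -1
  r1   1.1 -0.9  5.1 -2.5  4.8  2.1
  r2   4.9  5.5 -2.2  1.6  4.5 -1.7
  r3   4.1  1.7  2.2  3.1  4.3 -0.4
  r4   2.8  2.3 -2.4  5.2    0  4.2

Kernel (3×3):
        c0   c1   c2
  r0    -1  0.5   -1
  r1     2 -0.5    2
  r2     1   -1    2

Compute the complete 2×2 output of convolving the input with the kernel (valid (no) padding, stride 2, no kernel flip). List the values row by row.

Output[0,0]: The receptive field on the input at this output position is [2.5 -0.6 0.1 / 1.1 -0.9 5.1 / 4.9 5.5 -2.2]. Elementwise product with the kernel and sum: 2.5·-1 + -0.6·0.5 + 0.1·-1 + 1.1·2 + -0.9·-0.5 + 5.1·2 + 4.9·1 + 5.5·-1 + -2.2·2.
Output[0,1]: The receptive field on the input at this output position is [0.1 1.4 3.9 / 5.1 -2.5 4.8 / -2.2 1.6 4.5]. Elementwise product with the kernel and sum: 0.1·-1 + 1.4·0.5 + 3.9·-1 + 5.1·2 + -2.5·-0.5 + 4.8·2 + -2.2·1 + 1.6·-1 + 4.5·2.

4.95 22.95
7.5 2.35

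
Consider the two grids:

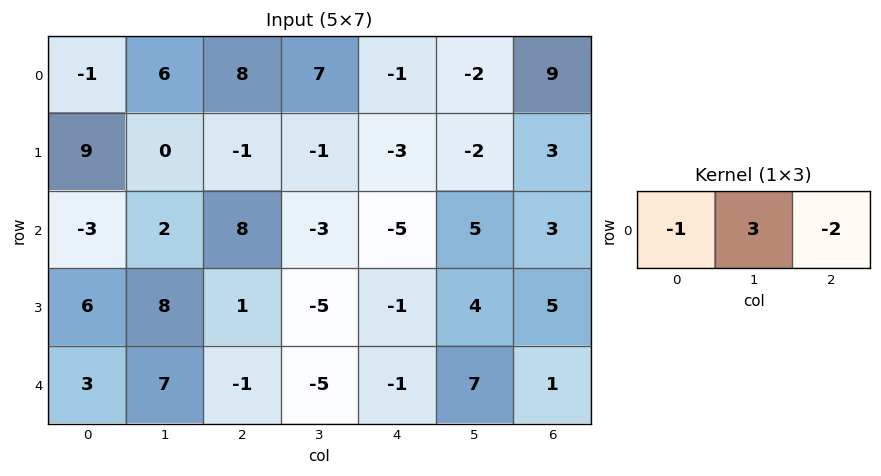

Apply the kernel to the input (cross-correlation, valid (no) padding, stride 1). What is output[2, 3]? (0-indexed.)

-22

The receptive field on the input at this output position is [-3 -5 5]. Elementwise product with the kernel and sum: -3·-1 + -5·3 + 5·-2.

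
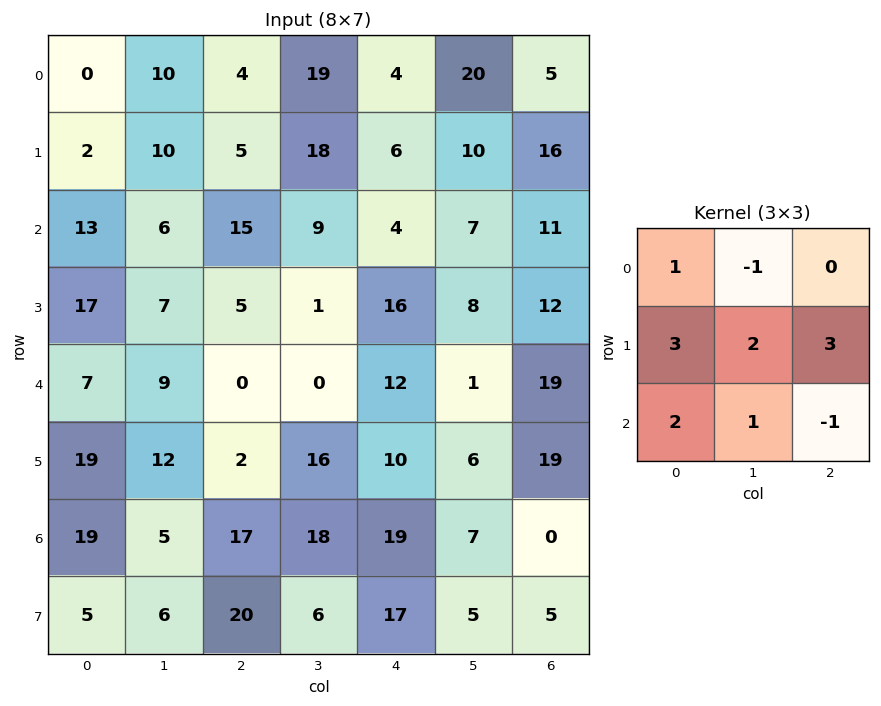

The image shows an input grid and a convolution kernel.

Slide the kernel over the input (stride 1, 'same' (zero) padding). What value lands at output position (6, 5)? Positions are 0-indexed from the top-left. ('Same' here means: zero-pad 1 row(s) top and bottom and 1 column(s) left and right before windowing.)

109

The receptive field on the zero-padded input at this output position is [10 6 19 / 19 7 0 / 17 5 5]. Elementwise product with the kernel and sum: 10·1 + 6·-1 + 19·3 + 7·2 + 0·3 + 17·2 + 5·1 + 5·-1.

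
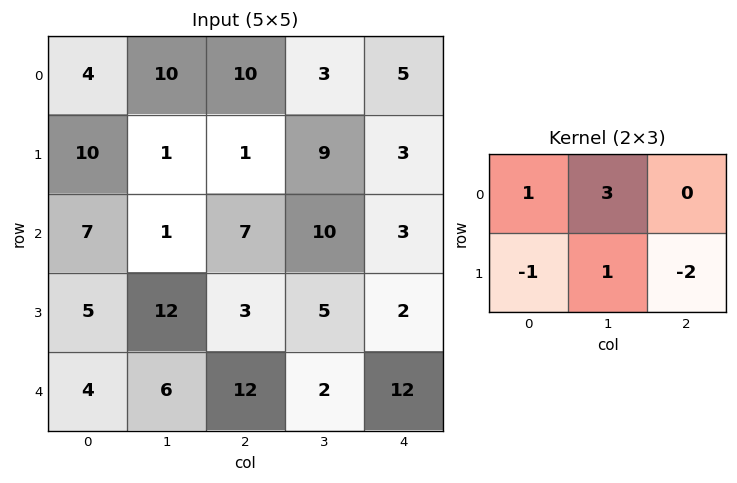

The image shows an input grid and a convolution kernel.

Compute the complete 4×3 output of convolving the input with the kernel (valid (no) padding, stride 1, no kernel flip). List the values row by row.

Output[0,0]: The receptive field on the input at this output position is [4 10 10 / 10 1 1]. Elementwise product with the kernel and sum: 4·1 + 10·3 + 10·-1 + 1·1 + 1·-2.
Output[0,1]: The receptive field on the input at this output position is [10 10 3 / 1 1 9]. Elementwise product with the kernel and sum: 10·1 + 10·3 + 1·-1 + 1·1 + 9·-2.

23 22 21
-7 -10 25
11 3 35
19 23 -16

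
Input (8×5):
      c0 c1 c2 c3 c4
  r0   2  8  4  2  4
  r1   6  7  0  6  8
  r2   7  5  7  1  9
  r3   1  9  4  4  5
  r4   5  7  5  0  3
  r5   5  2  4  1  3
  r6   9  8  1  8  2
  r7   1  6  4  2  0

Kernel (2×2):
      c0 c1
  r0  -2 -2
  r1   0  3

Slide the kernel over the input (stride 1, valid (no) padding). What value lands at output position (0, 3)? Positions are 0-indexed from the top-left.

12

The receptive field on the input at this output position is [2 4 / 6 8]. Elementwise product with the kernel and sum: 2·-2 + 4·-2 + 8·3.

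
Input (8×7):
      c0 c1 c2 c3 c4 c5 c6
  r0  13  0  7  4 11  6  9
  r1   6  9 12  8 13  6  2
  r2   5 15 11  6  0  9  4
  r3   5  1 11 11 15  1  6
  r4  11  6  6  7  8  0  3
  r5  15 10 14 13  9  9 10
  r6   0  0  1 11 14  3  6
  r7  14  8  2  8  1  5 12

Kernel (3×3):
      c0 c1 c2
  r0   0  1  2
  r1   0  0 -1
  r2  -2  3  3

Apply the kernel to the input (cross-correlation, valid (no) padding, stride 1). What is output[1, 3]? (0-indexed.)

The receptive field on the input at this output position is [8 13 6 / 6 0 9 / 11 15 1]. Elementwise product with the kernel and sum: 13·1 + 6·2 + 9·-1 + 11·-2 + 15·3 + 1·3.

42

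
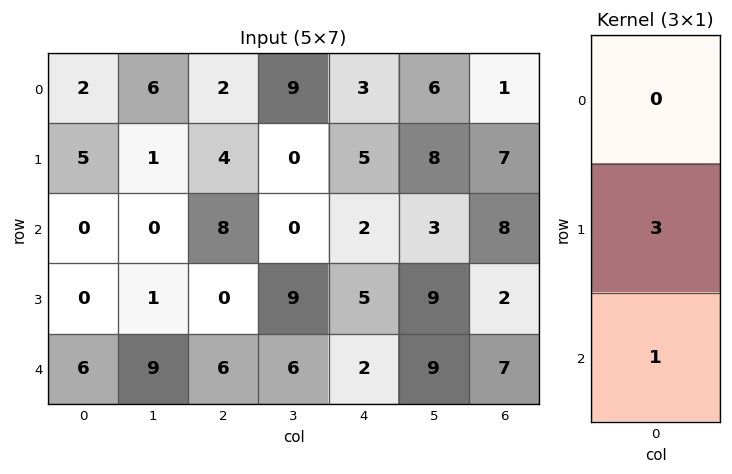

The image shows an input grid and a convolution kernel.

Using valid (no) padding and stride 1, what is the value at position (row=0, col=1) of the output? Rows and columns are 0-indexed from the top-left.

The receptive field on the input at this output position is [6 / 1 / 0]. Elementwise product with the kernel and sum: 1·3 + 0·1.

3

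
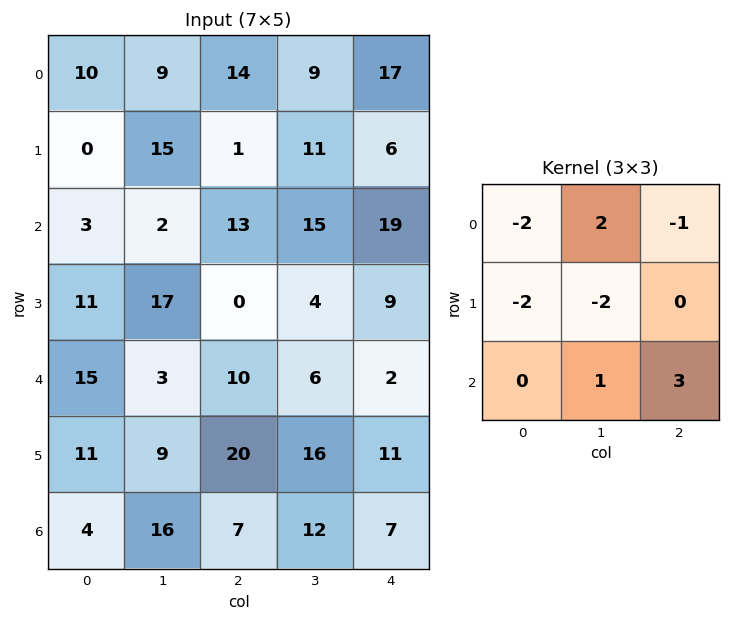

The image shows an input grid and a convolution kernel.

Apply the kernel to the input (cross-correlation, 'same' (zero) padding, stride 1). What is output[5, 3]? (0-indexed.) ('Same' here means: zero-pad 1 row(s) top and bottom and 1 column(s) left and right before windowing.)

-49

The receptive field on the zero-padded input at this output position is [10 6 2 / 20 16 11 / 7 12 7]. Elementwise product with the kernel and sum: 10·-2 + 6·2 + 2·-1 + 20·-2 + 16·-2 + 12·1 + 7·3.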